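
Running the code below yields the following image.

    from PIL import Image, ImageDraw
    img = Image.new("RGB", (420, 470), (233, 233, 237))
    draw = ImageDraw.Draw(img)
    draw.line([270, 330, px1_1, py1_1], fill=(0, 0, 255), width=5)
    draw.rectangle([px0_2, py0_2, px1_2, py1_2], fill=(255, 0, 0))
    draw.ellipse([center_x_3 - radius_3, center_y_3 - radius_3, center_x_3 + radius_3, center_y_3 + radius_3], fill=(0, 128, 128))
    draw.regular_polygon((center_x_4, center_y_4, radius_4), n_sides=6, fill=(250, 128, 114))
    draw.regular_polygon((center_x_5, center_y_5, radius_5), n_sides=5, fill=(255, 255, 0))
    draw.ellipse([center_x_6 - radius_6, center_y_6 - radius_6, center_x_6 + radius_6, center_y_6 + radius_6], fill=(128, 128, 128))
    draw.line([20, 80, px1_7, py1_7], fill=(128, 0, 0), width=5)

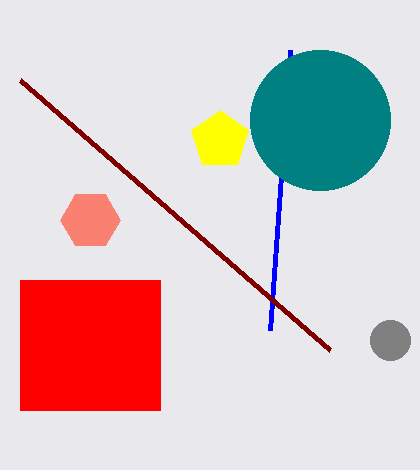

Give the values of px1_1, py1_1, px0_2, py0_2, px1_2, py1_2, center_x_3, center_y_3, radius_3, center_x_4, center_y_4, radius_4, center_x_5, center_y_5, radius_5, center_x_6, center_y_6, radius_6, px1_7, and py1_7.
px1_1 = 290; py1_1 = 50; px0_2 = 20; py0_2 = 280; px1_2 = 160; py1_2 = 410; center_x_3 = 320; center_y_3 = 120; radius_3 = 70; center_x_4 = 90; center_y_4 = 220; radius_4 = 30; center_x_5 = 220; center_y_5 = 140; radius_5 = 30; center_x_6 = 390; center_y_6 = 340; radius_6 = 20; px1_7 = 330; py1_7 = 350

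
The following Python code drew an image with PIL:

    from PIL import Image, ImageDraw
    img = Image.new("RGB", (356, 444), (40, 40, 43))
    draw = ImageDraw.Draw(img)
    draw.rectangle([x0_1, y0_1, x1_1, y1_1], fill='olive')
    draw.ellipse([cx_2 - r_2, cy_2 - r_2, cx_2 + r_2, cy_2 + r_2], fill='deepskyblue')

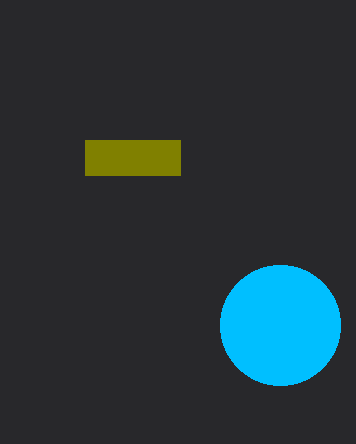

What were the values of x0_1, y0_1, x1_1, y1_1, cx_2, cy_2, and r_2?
x0_1 = 85
y0_1 = 140
x1_1 = 180
y1_1 = 175
cx_2 = 280
cy_2 = 325
r_2 = 60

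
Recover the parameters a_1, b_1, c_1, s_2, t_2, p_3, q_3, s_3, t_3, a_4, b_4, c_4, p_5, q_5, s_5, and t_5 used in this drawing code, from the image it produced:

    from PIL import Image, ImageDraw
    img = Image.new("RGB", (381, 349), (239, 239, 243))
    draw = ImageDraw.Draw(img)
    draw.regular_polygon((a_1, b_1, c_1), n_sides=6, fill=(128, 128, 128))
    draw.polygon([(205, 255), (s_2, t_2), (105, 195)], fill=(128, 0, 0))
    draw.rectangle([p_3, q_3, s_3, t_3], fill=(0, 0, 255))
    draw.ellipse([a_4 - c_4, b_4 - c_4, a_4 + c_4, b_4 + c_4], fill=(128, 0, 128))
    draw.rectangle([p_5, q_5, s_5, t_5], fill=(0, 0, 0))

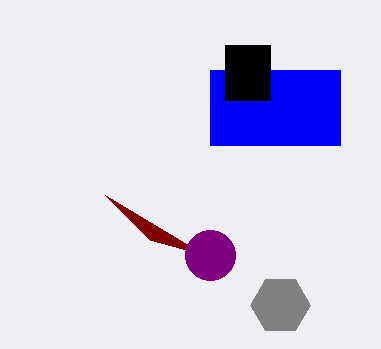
a_1 = 280; b_1 = 305; c_1 = 30; s_2 = 150; t_2 = 240; p_3 = 210; q_3 = 70; s_3 = 340; t_3 = 145; a_4 = 210; b_4 = 255; c_4 = 25; p_5 = 225; q_5 = 45; s_5 = 270; t_5 = 100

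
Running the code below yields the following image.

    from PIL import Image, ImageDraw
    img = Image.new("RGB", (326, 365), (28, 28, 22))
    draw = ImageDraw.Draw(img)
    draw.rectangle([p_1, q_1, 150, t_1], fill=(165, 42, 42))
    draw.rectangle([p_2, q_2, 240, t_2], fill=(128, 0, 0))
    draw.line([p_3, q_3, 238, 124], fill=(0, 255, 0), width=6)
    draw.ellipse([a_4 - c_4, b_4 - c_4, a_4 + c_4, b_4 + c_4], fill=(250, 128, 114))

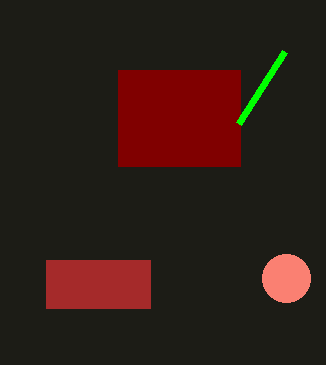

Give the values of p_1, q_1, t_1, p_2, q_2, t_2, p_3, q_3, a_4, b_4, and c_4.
p_1 = 46, q_1 = 260, t_1 = 308, p_2 = 118, q_2 = 70, t_2 = 166, p_3 = 284, q_3 = 52, a_4 = 286, b_4 = 278, c_4 = 24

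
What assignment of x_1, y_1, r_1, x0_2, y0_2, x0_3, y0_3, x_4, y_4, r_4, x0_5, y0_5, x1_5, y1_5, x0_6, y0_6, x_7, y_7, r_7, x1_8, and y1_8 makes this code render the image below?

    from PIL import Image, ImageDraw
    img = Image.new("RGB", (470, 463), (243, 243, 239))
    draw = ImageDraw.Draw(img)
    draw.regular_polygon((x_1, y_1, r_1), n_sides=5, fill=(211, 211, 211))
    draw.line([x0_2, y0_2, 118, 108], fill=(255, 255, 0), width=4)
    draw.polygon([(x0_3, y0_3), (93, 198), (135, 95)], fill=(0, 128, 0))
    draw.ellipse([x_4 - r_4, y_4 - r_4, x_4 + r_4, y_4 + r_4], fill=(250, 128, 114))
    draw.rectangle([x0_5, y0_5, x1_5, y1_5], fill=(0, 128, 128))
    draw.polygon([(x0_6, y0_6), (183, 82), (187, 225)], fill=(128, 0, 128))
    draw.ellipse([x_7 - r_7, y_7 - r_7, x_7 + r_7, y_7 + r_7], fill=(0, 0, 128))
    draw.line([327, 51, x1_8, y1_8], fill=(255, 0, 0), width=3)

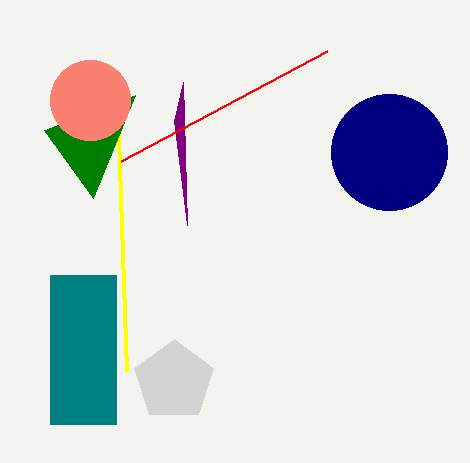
x_1 = 174
y_1 = 381
r_1 = 42
x0_2 = 127
y0_2 = 371
x0_3 = 44
y0_3 = 130
x_4 = 90
y_4 = 100
r_4 = 40
x0_5 = 50
y0_5 = 275
x1_5 = 116
y1_5 = 424
x0_6 = 174
y0_6 = 121
x_7 = 389
y_7 = 152
r_7 = 58
x1_8 = 121
y1_8 = 161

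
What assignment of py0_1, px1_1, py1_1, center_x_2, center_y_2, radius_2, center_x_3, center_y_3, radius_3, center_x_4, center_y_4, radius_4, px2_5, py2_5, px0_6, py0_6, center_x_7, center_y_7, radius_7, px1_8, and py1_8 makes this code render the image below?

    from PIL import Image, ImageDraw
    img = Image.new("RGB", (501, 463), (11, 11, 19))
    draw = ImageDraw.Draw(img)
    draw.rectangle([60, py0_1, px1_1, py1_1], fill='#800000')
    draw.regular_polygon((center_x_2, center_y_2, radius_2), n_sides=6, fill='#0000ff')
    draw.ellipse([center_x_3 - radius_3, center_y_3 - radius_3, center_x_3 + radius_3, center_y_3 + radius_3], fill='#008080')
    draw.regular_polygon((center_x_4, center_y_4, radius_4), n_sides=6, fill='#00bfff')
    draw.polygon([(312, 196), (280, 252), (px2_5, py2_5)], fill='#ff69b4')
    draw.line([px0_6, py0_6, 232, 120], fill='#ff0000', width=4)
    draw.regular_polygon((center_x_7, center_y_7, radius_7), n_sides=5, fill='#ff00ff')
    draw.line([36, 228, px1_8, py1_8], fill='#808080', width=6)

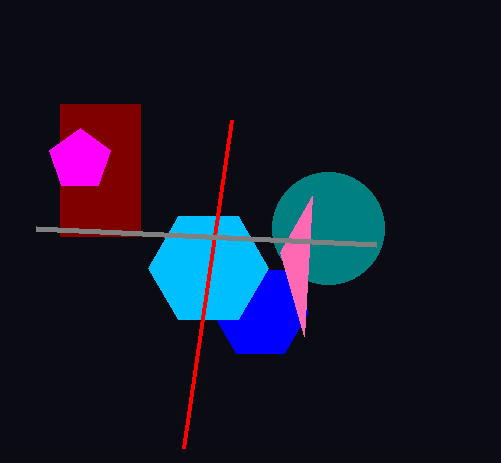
py0_1 = 104
px1_1 = 140
py1_1 = 236
center_x_2 = 260
center_y_2 = 312
radius_2 = 48
center_x_3 = 328
center_y_3 = 228
radius_3 = 56
center_x_4 = 208
center_y_4 = 268
radius_4 = 60
px2_5 = 304
py2_5 = 336
px0_6 = 184
py0_6 = 448
center_x_7 = 80
center_y_7 = 160
radius_7 = 32
px1_8 = 376
py1_8 = 244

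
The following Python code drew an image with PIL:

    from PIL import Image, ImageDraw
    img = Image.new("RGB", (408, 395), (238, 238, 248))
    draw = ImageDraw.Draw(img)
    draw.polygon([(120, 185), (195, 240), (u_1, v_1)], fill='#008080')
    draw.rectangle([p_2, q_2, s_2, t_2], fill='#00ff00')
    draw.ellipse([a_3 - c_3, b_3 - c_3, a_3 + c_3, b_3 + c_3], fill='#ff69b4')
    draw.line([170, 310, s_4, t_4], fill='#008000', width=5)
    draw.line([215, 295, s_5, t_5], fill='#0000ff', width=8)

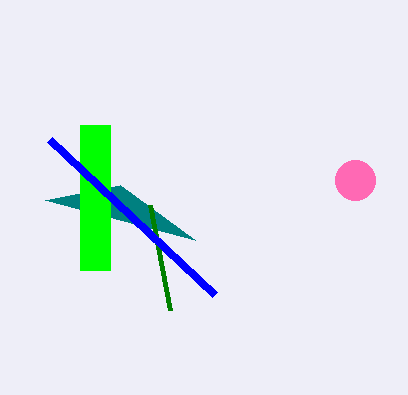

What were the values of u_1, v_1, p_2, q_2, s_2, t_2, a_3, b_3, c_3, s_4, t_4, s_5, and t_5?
u_1 = 45; v_1 = 200; p_2 = 80; q_2 = 125; s_2 = 110; t_2 = 270; a_3 = 355; b_3 = 180; c_3 = 20; s_4 = 150; t_4 = 205; s_5 = 50; t_5 = 140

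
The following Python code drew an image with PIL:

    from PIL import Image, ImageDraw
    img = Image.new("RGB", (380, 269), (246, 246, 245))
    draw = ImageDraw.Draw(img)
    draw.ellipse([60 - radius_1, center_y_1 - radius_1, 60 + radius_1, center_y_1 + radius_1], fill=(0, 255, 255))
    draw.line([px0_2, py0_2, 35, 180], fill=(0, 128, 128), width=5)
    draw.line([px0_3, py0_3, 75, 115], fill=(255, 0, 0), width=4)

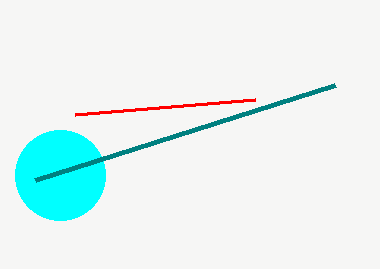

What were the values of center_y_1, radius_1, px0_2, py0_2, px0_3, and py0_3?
center_y_1 = 175
radius_1 = 45
px0_2 = 335
py0_2 = 85
px0_3 = 255
py0_3 = 100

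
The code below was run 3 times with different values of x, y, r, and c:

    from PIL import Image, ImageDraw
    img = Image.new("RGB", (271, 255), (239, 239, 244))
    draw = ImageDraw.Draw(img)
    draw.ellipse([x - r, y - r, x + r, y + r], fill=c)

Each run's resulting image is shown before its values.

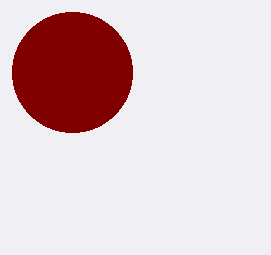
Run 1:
x = 72
y = 72
r = 60
c = 'maroon'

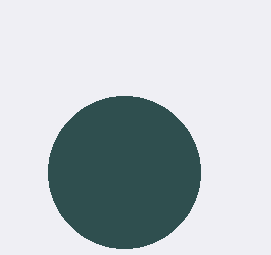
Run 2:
x = 124; y = 172; r = 76; c = 'darkslategray'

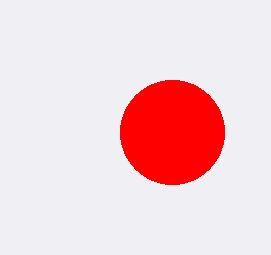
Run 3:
x = 172; y = 132; r = 52; c = 'red'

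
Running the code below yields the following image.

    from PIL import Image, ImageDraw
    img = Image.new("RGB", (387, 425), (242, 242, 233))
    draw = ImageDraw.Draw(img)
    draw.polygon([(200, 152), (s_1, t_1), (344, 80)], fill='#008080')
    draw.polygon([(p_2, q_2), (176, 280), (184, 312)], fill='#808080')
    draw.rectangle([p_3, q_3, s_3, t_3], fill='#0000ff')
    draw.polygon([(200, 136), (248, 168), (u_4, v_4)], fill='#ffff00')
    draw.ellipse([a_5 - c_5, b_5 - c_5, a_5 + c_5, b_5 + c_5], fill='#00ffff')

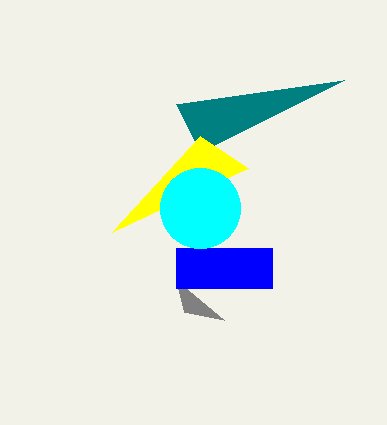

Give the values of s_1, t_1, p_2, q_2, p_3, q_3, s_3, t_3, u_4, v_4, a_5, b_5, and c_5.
s_1 = 176; t_1 = 104; p_2 = 224; q_2 = 320; p_3 = 176; q_3 = 248; s_3 = 272; t_3 = 288; u_4 = 112; v_4 = 232; a_5 = 200; b_5 = 208; c_5 = 40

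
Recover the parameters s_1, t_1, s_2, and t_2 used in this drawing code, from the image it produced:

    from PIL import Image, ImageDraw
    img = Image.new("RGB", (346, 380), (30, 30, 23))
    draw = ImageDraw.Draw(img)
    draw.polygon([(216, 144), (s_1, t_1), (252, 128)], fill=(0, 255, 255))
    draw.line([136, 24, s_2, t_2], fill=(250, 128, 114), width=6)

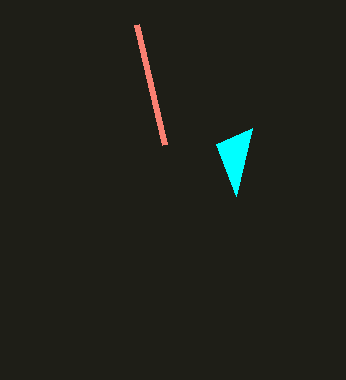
s_1 = 236
t_1 = 196
s_2 = 164
t_2 = 144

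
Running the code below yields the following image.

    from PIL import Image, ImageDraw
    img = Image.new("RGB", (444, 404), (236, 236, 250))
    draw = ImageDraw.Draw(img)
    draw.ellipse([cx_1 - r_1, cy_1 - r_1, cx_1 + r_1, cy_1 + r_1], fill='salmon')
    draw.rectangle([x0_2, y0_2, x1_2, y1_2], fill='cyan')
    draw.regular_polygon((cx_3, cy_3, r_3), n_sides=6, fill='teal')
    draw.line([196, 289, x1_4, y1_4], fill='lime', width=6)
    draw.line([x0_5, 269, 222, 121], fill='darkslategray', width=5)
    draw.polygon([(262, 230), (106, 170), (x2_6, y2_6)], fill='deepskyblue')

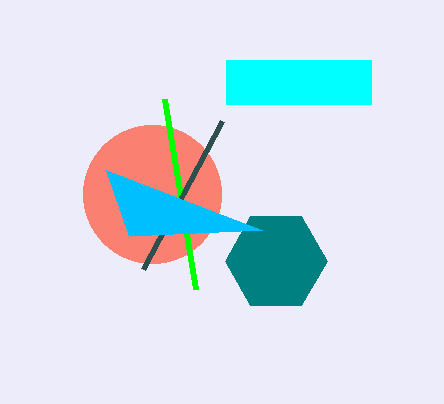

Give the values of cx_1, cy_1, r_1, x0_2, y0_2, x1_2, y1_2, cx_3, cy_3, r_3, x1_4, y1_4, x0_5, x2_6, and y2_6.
cx_1 = 152; cy_1 = 194; r_1 = 69; x0_2 = 226; y0_2 = 60; x1_2 = 371; y1_2 = 104; cx_3 = 276; cy_3 = 261; r_3 = 51; x1_4 = 165; y1_4 = 99; x0_5 = 143; x2_6 = 129; y2_6 = 236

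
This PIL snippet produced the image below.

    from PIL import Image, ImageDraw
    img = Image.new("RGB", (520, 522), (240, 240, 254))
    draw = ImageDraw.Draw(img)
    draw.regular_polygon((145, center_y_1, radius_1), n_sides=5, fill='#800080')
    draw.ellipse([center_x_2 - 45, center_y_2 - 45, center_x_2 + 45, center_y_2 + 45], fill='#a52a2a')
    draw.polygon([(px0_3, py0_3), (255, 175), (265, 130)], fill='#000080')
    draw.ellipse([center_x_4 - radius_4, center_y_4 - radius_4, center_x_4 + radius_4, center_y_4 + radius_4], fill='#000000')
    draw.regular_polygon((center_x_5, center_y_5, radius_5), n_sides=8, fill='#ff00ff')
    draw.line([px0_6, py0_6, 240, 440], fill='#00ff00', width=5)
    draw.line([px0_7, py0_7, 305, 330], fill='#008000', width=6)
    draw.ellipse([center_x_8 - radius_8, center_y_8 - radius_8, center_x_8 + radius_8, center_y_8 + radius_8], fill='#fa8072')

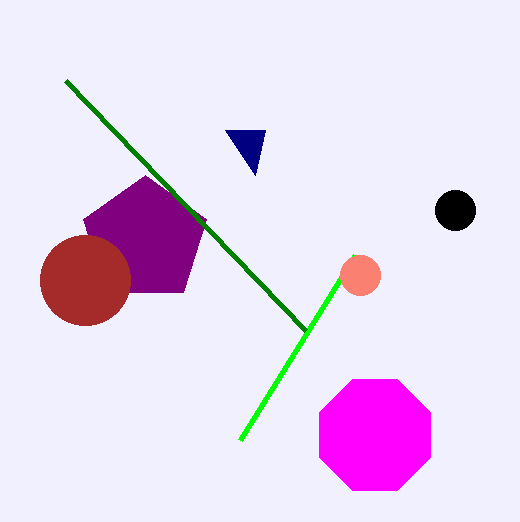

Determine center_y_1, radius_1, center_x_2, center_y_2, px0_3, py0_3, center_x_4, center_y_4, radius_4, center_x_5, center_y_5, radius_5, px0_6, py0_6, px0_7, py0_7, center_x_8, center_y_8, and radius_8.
center_y_1 = 240; radius_1 = 65; center_x_2 = 85; center_y_2 = 280; px0_3 = 225; py0_3 = 130; center_x_4 = 455; center_y_4 = 210; radius_4 = 20; center_x_5 = 375; center_y_5 = 435; radius_5 = 60; px0_6 = 355; py0_6 = 255; px0_7 = 65; py0_7 = 80; center_x_8 = 360; center_y_8 = 275; radius_8 = 20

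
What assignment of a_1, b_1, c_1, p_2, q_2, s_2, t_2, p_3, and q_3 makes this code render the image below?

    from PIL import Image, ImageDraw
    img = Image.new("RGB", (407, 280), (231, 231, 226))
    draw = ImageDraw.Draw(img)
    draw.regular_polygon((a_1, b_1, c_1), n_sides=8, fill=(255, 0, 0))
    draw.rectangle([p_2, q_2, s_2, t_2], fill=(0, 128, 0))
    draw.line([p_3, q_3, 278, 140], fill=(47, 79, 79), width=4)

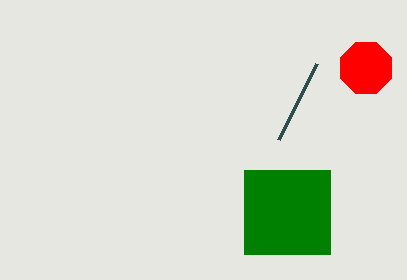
a_1 = 366; b_1 = 68; c_1 = 28; p_2 = 244; q_2 = 170; s_2 = 330; t_2 = 254; p_3 = 316; q_3 = 64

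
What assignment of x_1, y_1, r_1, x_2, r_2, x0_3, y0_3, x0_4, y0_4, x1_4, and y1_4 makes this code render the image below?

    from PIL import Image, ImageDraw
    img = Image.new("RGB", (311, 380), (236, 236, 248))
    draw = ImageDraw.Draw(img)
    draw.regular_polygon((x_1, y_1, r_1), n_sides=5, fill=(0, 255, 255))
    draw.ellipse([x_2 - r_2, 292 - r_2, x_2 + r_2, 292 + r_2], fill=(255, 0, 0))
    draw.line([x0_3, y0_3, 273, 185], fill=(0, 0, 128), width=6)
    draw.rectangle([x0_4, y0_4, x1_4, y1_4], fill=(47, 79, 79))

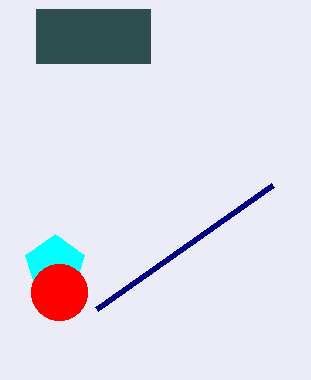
x_1 = 55
y_1 = 265
r_1 = 31
x_2 = 59
r_2 = 28
x0_3 = 97
y0_3 = 309
x0_4 = 36
y0_4 = 9
x1_4 = 150
y1_4 = 63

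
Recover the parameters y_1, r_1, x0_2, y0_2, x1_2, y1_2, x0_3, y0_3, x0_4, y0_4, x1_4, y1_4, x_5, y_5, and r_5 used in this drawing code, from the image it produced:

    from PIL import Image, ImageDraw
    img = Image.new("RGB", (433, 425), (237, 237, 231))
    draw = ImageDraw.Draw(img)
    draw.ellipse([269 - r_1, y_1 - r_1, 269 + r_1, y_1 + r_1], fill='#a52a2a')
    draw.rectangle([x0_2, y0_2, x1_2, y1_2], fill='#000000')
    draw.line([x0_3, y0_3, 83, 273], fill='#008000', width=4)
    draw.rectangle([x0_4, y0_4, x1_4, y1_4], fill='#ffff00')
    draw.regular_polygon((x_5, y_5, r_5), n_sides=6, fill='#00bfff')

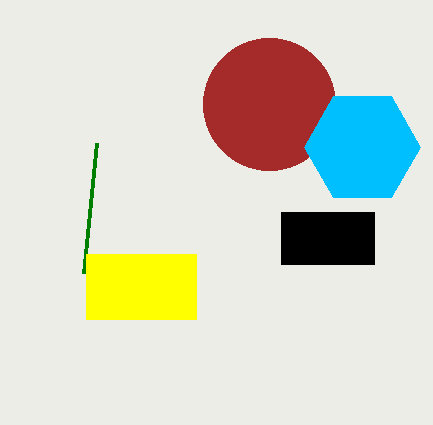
y_1 = 104
r_1 = 66
x0_2 = 281
y0_2 = 212
x1_2 = 374
y1_2 = 264
x0_3 = 96
y0_3 = 143
x0_4 = 86
y0_4 = 254
x1_4 = 196
y1_4 = 319
x_5 = 362
y_5 = 147
r_5 = 58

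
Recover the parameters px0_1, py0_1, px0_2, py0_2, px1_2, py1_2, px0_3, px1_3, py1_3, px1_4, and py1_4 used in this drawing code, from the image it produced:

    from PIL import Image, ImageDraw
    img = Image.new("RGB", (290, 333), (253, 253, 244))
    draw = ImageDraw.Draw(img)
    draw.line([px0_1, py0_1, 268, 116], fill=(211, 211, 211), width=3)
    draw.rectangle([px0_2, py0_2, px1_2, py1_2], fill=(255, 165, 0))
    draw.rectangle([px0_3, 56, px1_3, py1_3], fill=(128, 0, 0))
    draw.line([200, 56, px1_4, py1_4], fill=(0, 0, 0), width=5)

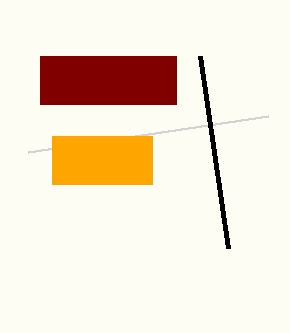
px0_1 = 28, py0_1 = 152, px0_2 = 52, py0_2 = 136, px1_2 = 152, py1_2 = 184, px0_3 = 40, px1_3 = 176, py1_3 = 104, px1_4 = 228, py1_4 = 248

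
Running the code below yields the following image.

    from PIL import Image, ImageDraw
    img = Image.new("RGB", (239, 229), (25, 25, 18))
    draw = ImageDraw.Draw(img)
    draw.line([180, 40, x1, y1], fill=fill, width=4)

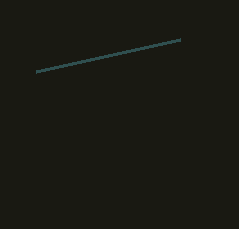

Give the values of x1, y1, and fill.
x1 = 36, y1 = 72, fill = 'darkslategray'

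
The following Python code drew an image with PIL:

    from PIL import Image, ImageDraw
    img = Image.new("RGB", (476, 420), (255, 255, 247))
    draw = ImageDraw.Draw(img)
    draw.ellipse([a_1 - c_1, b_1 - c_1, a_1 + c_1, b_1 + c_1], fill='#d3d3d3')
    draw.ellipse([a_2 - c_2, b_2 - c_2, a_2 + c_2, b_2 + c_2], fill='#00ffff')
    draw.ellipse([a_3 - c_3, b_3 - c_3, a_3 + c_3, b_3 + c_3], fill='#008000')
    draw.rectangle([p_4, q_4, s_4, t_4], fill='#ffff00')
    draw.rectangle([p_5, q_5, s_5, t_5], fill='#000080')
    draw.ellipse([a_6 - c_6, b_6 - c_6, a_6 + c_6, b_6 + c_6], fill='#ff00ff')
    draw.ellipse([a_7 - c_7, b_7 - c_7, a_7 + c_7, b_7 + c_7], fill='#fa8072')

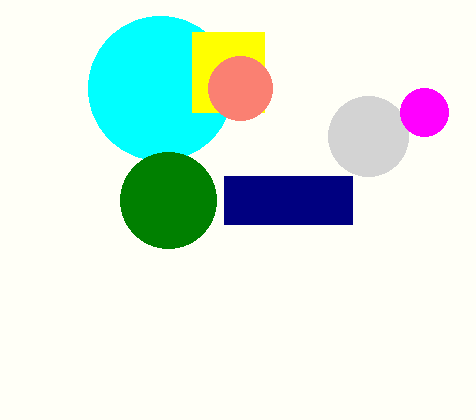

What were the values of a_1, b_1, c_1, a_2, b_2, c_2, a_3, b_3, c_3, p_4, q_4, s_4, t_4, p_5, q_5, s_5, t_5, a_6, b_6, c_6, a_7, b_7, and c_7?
a_1 = 368
b_1 = 136
c_1 = 40
a_2 = 160
b_2 = 88
c_2 = 72
a_3 = 168
b_3 = 200
c_3 = 48
p_4 = 192
q_4 = 32
s_4 = 264
t_4 = 112
p_5 = 224
q_5 = 176
s_5 = 352
t_5 = 224
a_6 = 424
b_6 = 112
c_6 = 24
a_7 = 240
b_7 = 88
c_7 = 32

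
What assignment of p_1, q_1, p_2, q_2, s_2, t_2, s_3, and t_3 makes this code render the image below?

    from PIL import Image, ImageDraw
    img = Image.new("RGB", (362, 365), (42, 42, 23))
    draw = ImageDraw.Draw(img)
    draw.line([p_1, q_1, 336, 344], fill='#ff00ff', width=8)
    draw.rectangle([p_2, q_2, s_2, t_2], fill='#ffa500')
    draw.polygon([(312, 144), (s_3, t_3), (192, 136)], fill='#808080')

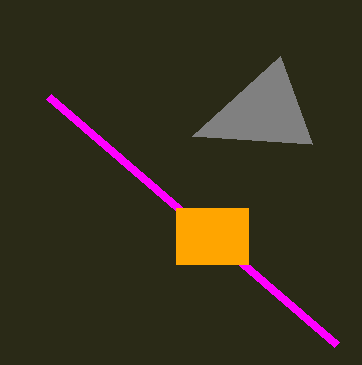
p_1 = 48
q_1 = 96
p_2 = 176
q_2 = 208
s_2 = 248
t_2 = 264
s_3 = 280
t_3 = 56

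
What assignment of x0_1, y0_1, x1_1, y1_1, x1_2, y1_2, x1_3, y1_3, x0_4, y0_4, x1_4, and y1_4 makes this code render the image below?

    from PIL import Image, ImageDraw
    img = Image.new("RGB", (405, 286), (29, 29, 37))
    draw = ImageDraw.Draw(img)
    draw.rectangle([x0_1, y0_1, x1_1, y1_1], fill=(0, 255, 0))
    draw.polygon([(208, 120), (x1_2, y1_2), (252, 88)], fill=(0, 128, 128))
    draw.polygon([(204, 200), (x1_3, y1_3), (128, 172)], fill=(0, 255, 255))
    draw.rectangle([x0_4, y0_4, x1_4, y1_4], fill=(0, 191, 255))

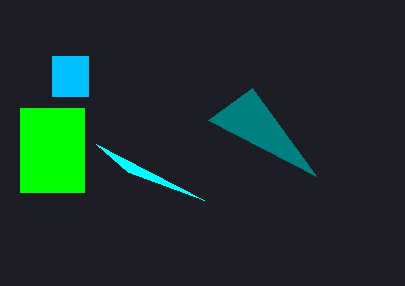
x0_1 = 20, y0_1 = 108, x1_1 = 84, y1_1 = 192, x1_2 = 316, y1_2 = 176, x1_3 = 96, y1_3 = 144, x0_4 = 52, y0_4 = 56, x1_4 = 88, y1_4 = 96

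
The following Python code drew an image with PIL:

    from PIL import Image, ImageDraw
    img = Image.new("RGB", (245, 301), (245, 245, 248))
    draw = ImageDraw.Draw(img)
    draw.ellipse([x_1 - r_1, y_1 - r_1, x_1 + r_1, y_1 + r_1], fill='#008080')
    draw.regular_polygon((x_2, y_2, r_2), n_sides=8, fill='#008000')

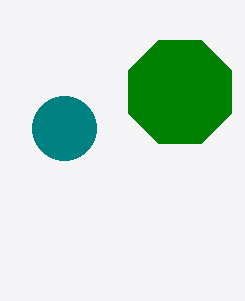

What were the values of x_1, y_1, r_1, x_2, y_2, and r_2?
x_1 = 64
y_1 = 128
r_1 = 32
x_2 = 180
y_2 = 92
r_2 = 56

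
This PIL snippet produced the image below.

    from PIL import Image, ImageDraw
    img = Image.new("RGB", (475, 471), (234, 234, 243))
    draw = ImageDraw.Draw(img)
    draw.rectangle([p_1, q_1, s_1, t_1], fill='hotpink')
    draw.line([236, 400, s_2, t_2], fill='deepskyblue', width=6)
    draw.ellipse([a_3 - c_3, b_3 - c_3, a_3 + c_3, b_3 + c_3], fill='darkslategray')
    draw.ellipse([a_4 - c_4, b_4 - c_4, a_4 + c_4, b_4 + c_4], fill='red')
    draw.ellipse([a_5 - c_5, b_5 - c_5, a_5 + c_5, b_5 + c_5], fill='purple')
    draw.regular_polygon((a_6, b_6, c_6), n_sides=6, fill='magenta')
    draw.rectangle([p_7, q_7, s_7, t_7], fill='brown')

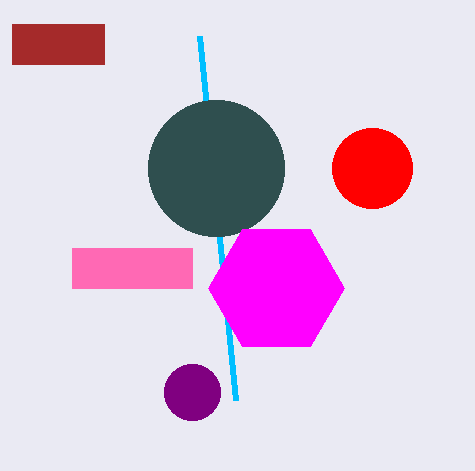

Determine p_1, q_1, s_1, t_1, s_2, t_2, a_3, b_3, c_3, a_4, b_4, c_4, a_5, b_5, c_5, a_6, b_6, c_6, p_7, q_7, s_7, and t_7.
p_1 = 72
q_1 = 248
s_1 = 192
t_1 = 288
s_2 = 200
t_2 = 36
a_3 = 216
b_3 = 168
c_3 = 68
a_4 = 372
b_4 = 168
c_4 = 40
a_5 = 192
b_5 = 392
c_5 = 28
a_6 = 276
b_6 = 288
c_6 = 68
p_7 = 12
q_7 = 24
s_7 = 104
t_7 = 64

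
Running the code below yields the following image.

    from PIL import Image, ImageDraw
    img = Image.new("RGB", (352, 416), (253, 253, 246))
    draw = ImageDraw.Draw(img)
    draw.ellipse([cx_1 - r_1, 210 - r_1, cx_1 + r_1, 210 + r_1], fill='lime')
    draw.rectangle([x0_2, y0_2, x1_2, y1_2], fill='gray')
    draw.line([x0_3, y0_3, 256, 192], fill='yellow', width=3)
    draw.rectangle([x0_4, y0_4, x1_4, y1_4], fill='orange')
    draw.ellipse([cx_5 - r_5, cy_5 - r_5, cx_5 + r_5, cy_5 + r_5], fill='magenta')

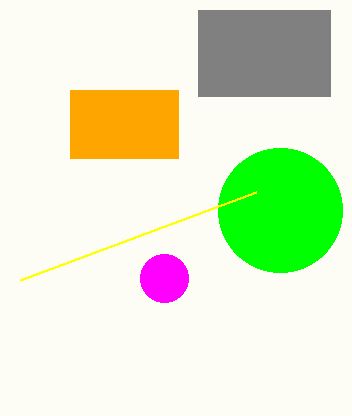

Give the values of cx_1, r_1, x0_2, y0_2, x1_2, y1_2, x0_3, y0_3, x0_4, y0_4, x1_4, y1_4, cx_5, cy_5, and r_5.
cx_1 = 280, r_1 = 62, x0_2 = 198, y0_2 = 10, x1_2 = 330, y1_2 = 96, x0_3 = 20, y0_3 = 280, x0_4 = 70, y0_4 = 90, x1_4 = 178, y1_4 = 158, cx_5 = 164, cy_5 = 278, r_5 = 24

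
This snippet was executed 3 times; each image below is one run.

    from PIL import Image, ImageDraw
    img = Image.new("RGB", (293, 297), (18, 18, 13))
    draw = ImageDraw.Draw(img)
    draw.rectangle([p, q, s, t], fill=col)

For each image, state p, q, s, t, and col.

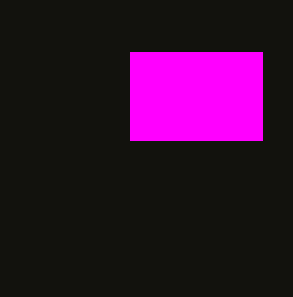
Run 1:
p = 130
q = 52
s = 262
t = 140
col = 'magenta'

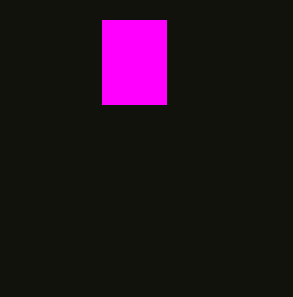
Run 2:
p = 102
q = 20
s = 166
t = 104
col = 'magenta'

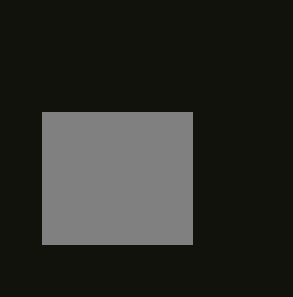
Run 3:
p = 42, q = 112, s = 192, t = 244, col = 'gray'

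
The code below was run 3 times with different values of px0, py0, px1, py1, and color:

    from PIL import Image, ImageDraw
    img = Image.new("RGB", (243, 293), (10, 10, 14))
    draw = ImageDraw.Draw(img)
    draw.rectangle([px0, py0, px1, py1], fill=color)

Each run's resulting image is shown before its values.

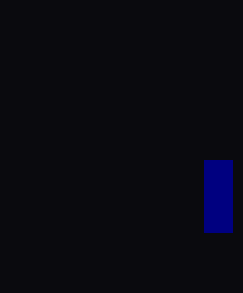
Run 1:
px0 = 204
py0 = 160
px1 = 232
py1 = 232
color = 'navy'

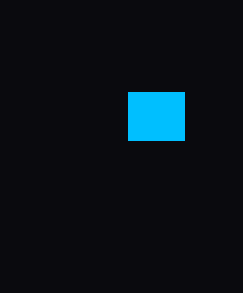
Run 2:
px0 = 128; py0 = 92; px1 = 184; py1 = 140; color = 'deepskyblue'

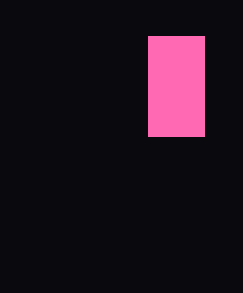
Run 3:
px0 = 148; py0 = 36; px1 = 204; py1 = 136; color = 'hotpink'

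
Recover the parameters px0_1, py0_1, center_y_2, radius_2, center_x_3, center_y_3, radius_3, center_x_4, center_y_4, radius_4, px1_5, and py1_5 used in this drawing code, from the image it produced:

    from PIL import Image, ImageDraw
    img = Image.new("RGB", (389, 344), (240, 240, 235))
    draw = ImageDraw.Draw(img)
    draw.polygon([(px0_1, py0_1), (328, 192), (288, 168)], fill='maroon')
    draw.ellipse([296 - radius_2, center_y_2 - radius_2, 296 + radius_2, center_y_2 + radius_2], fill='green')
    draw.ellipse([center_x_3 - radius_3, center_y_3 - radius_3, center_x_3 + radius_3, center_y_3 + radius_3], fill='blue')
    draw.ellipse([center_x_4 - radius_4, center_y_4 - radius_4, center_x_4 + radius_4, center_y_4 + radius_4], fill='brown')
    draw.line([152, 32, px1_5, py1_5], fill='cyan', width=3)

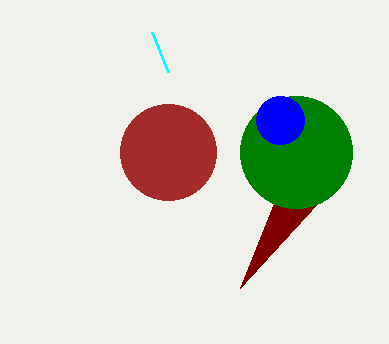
px0_1 = 240
py0_1 = 288
center_y_2 = 152
radius_2 = 56
center_x_3 = 280
center_y_3 = 120
radius_3 = 24
center_x_4 = 168
center_y_4 = 152
radius_4 = 48
px1_5 = 168
py1_5 = 72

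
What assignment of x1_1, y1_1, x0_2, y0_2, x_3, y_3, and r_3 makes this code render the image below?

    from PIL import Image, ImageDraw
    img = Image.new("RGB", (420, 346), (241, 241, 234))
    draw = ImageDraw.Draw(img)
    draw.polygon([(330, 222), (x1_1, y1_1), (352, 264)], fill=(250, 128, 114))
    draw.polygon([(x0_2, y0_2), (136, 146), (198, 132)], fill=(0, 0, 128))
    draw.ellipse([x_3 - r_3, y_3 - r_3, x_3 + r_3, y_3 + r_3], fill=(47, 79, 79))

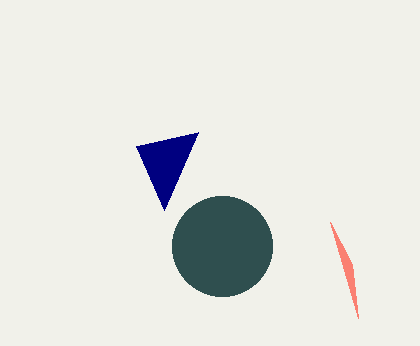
x1_1 = 358, y1_1 = 318, x0_2 = 164, y0_2 = 210, x_3 = 222, y_3 = 246, r_3 = 50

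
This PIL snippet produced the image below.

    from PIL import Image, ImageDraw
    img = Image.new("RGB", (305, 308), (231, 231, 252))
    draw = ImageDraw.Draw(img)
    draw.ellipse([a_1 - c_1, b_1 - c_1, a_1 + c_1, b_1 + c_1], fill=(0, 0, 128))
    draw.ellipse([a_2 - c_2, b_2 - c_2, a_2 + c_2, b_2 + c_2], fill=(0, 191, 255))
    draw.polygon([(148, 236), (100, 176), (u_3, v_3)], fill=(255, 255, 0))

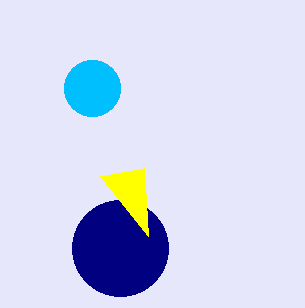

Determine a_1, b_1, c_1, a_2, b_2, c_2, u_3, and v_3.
a_1 = 120; b_1 = 248; c_1 = 48; a_2 = 92; b_2 = 88; c_2 = 28; u_3 = 144; v_3 = 168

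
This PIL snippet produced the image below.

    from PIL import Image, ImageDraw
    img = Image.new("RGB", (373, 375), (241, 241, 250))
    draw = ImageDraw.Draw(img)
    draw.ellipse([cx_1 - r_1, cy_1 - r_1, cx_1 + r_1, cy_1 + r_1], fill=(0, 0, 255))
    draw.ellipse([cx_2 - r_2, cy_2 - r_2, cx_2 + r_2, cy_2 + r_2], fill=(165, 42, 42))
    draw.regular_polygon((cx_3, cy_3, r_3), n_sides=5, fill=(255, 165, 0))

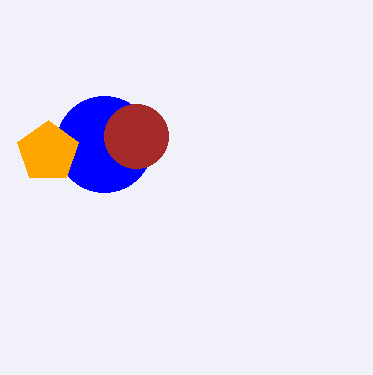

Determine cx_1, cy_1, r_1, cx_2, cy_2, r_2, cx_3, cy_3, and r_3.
cx_1 = 104, cy_1 = 144, r_1 = 48, cx_2 = 136, cy_2 = 136, r_2 = 32, cx_3 = 48, cy_3 = 152, r_3 = 32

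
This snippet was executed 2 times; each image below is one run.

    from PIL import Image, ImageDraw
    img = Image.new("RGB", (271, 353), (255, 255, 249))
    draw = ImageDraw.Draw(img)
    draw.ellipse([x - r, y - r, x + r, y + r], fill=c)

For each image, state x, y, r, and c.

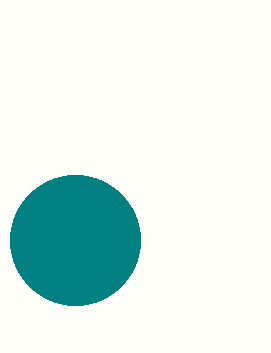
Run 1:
x = 75, y = 240, r = 65, c = 'teal'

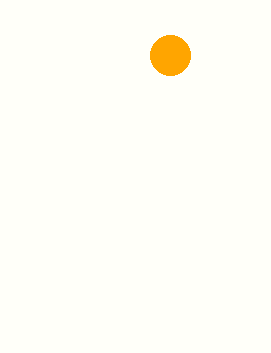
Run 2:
x = 170
y = 55
r = 20
c = 'orange'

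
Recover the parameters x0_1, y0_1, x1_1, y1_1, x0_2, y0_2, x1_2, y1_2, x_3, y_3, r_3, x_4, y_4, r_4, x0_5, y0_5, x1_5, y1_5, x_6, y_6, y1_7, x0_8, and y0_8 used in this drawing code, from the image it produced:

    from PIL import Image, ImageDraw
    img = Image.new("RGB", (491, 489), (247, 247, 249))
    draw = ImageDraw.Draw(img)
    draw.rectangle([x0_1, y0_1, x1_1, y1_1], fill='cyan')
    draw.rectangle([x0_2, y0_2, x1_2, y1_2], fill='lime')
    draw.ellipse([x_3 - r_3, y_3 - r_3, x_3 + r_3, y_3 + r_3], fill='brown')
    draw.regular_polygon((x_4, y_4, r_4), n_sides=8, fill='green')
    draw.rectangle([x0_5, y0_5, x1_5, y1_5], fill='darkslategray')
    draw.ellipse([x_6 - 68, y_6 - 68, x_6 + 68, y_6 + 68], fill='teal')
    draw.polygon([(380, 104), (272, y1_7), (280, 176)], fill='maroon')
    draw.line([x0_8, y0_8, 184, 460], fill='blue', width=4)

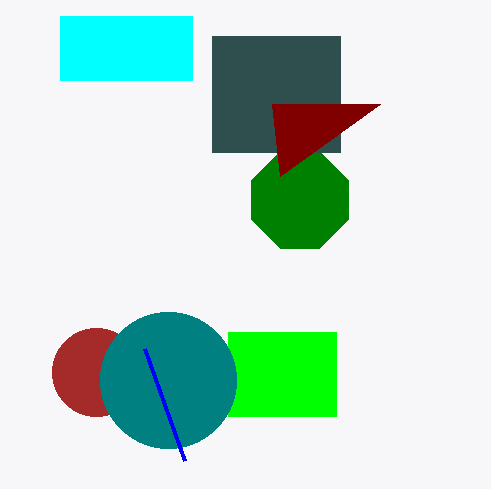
x0_1 = 60; y0_1 = 16; x1_1 = 192; y1_1 = 80; x0_2 = 228; y0_2 = 332; x1_2 = 336; y1_2 = 416; x_3 = 96; y_3 = 372; r_3 = 44; x_4 = 300; y_4 = 200; r_4 = 52; x0_5 = 212; y0_5 = 36; x1_5 = 340; y1_5 = 152; x_6 = 168; y_6 = 380; y1_7 = 104; x0_8 = 144; y0_8 = 348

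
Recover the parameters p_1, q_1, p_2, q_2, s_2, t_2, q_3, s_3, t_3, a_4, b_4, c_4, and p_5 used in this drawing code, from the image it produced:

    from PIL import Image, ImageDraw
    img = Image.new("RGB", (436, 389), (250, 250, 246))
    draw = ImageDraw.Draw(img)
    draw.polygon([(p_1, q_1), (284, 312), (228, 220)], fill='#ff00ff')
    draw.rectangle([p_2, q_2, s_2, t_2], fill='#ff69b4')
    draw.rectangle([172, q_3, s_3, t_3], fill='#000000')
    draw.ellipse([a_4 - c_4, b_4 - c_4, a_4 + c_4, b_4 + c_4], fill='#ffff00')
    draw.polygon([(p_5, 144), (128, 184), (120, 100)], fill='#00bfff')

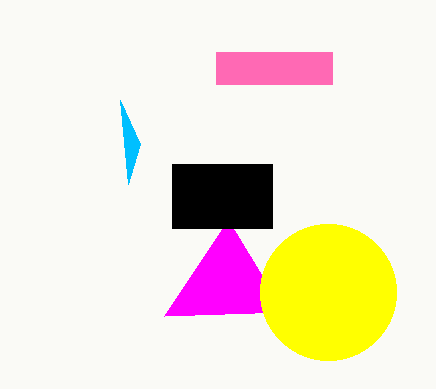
p_1 = 164
q_1 = 316
p_2 = 216
q_2 = 52
s_2 = 332
t_2 = 84
q_3 = 164
s_3 = 272
t_3 = 228
a_4 = 328
b_4 = 292
c_4 = 68
p_5 = 140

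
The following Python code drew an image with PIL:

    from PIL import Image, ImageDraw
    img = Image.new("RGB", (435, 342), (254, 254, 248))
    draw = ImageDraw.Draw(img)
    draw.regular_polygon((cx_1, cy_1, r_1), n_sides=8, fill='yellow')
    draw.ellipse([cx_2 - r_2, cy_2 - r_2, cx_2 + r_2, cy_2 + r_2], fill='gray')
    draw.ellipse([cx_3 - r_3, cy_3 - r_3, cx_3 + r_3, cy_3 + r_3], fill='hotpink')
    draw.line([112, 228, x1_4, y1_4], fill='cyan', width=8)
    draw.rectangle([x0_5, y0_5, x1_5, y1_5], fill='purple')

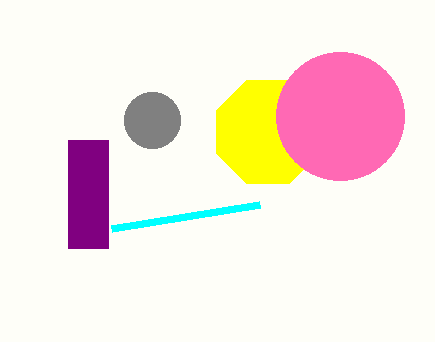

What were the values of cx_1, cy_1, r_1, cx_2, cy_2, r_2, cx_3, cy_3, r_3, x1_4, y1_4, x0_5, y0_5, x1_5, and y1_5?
cx_1 = 268
cy_1 = 132
r_1 = 56
cx_2 = 152
cy_2 = 120
r_2 = 28
cx_3 = 340
cy_3 = 116
r_3 = 64
x1_4 = 260
y1_4 = 204
x0_5 = 68
y0_5 = 140
x1_5 = 108
y1_5 = 248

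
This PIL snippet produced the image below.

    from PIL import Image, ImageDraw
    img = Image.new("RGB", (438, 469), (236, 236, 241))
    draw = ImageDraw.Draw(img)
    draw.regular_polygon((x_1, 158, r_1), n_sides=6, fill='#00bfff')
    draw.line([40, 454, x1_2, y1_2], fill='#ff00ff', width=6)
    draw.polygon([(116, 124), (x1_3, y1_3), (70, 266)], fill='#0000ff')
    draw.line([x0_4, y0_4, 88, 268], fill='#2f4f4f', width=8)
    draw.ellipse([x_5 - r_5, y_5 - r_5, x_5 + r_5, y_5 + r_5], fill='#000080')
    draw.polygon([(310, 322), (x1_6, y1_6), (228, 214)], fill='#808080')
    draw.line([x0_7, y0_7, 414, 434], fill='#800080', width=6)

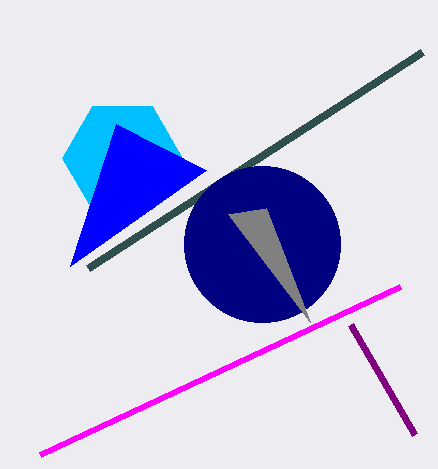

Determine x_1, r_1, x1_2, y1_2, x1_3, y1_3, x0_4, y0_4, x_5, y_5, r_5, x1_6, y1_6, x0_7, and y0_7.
x_1 = 122; r_1 = 60; x1_2 = 400; y1_2 = 286; x1_3 = 206; y1_3 = 170; x0_4 = 422; y0_4 = 52; x_5 = 262; y_5 = 244; r_5 = 78; x1_6 = 266; y1_6 = 208; x0_7 = 350; y0_7 = 324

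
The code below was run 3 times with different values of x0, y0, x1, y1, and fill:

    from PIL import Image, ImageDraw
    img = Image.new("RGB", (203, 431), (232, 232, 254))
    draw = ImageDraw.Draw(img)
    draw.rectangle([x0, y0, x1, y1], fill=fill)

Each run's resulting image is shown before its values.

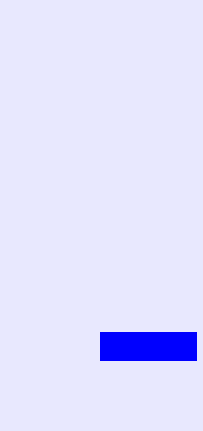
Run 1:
x0 = 100
y0 = 332
x1 = 196
y1 = 360
fill = 'blue'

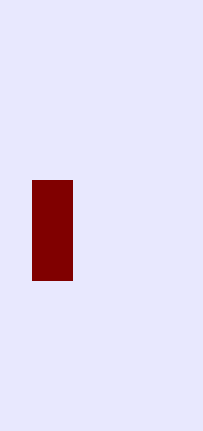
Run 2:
x0 = 32; y0 = 180; x1 = 72; y1 = 280; fill = 'maroon'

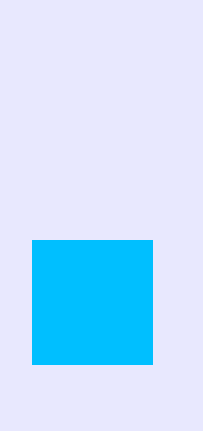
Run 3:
x0 = 32
y0 = 240
x1 = 152
y1 = 364
fill = 'deepskyblue'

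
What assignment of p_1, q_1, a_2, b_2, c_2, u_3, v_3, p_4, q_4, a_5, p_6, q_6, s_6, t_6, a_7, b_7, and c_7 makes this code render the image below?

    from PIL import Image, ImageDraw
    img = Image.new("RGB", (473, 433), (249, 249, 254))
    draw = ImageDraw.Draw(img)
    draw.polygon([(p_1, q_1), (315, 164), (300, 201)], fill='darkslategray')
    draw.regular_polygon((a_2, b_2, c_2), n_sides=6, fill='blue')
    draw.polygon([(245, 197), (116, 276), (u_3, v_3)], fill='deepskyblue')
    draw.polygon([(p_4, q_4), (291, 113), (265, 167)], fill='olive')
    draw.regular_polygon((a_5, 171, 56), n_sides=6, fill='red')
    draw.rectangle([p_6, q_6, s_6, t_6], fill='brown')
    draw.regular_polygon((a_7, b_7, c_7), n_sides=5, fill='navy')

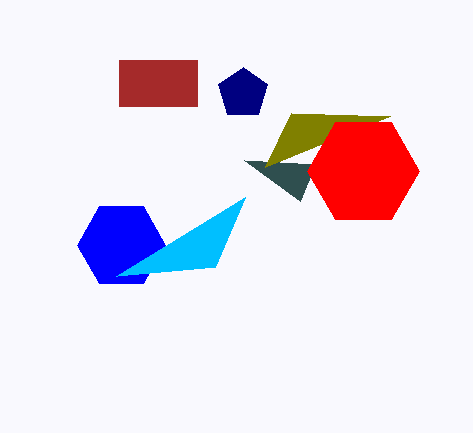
p_1 = 244
q_1 = 160
a_2 = 121
b_2 = 245
c_2 = 44
u_3 = 215
v_3 = 267
p_4 = 390
q_4 = 116
a_5 = 363
p_6 = 119
q_6 = 60
s_6 = 197
t_6 = 106
a_7 = 243
b_7 = 93
c_7 = 26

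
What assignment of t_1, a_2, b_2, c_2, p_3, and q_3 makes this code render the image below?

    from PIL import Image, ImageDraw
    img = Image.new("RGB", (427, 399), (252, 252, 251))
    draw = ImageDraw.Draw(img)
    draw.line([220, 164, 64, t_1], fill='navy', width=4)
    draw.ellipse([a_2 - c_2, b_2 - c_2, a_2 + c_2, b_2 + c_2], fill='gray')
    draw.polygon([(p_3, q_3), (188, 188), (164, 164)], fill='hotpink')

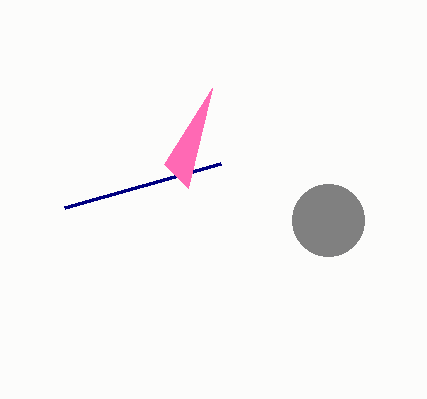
t_1 = 208
a_2 = 328
b_2 = 220
c_2 = 36
p_3 = 212
q_3 = 88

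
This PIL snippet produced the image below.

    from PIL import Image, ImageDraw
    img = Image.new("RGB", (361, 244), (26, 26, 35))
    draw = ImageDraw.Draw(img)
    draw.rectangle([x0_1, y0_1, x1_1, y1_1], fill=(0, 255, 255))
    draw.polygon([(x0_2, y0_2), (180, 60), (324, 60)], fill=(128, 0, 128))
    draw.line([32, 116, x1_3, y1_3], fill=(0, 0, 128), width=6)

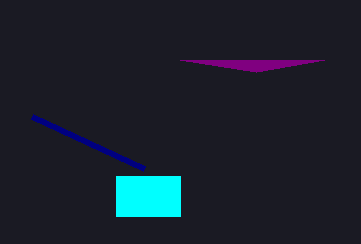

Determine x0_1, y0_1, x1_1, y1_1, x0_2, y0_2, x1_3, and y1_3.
x0_1 = 116
y0_1 = 176
x1_1 = 180
y1_1 = 216
x0_2 = 256
y0_2 = 72
x1_3 = 144
y1_3 = 168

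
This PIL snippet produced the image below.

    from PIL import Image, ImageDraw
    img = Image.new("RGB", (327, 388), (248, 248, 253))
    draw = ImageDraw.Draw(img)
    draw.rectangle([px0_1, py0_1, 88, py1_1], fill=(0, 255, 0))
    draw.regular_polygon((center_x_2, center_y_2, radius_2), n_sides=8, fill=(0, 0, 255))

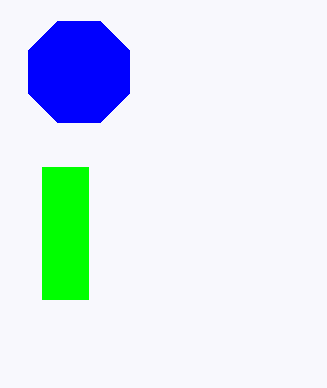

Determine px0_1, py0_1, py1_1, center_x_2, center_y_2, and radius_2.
px0_1 = 42
py0_1 = 167
py1_1 = 299
center_x_2 = 79
center_y_2 = 72
radius_2 = 55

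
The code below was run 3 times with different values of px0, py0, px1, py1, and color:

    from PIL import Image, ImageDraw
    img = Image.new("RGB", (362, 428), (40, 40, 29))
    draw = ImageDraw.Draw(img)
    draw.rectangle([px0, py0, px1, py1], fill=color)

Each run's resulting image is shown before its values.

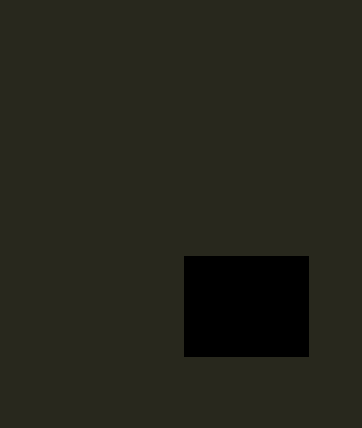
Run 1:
px0 = 184, py0 = 256, px1 = 308, py1 = 356, color = 'black'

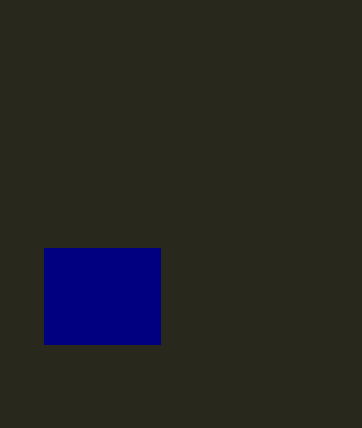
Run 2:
px0 = 44, py0 = 248, px1 = 160, py1 = 344, color = 'navy'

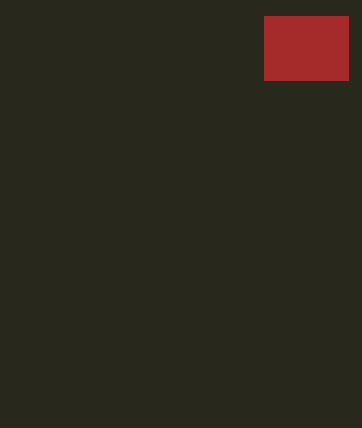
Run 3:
px0 = 264
py0 = 16
px1 = 348
py1 = 80
color = 'brown'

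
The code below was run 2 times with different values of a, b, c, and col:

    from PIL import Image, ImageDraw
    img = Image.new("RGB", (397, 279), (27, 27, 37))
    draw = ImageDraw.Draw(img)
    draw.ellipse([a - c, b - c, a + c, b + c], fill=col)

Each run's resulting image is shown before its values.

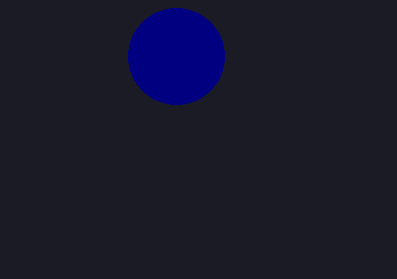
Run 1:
a = 176; b = 56; c = 48; col = 'navy'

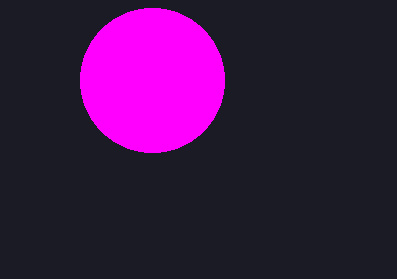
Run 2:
a = 152, b = 80, c = 72, col = 'magenta'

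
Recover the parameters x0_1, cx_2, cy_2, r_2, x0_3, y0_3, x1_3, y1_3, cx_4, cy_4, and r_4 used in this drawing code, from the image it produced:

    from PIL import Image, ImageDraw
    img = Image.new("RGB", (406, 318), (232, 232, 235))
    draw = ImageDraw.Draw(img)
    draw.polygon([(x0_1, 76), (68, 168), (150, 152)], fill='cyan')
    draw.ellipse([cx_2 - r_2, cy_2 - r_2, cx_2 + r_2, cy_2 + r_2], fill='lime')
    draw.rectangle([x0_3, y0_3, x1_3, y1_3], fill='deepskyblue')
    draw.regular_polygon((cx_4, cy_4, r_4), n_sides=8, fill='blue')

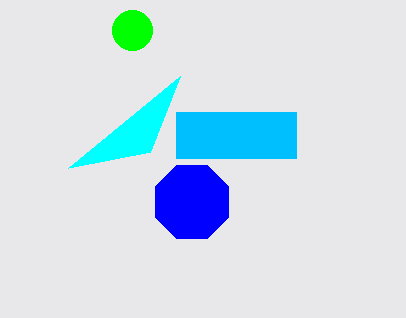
x0_1 = 180
cx_2 = 132
cy_2 = 30
r_2 = 20
x0_3 = 176
y0_3 = 112
x1_3 = 296
y1_3 = 158
cx_4 = 192
cy_4 = 202
r_4 = 40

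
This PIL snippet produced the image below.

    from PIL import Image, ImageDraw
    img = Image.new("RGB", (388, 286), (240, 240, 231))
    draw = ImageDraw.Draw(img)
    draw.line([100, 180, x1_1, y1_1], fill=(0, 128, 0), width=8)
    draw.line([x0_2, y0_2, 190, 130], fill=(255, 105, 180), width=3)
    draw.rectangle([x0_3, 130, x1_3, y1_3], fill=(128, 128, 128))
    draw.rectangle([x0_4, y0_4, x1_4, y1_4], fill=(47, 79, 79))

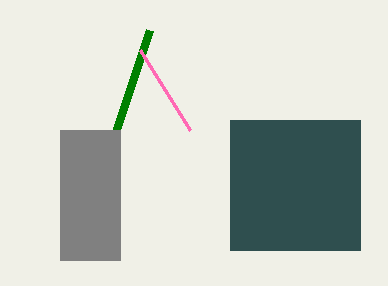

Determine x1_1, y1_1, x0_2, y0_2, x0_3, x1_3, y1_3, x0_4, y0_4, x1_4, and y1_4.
x1_1 = 150; y1_1 = 30; x0_2 = 140; y0_2 = 50; x0_3 = 60; x1_3 = 120; y1_3 = 260; x0_4 = 230; y0_4 = 120; x1_4 = 360; y1_4 = 250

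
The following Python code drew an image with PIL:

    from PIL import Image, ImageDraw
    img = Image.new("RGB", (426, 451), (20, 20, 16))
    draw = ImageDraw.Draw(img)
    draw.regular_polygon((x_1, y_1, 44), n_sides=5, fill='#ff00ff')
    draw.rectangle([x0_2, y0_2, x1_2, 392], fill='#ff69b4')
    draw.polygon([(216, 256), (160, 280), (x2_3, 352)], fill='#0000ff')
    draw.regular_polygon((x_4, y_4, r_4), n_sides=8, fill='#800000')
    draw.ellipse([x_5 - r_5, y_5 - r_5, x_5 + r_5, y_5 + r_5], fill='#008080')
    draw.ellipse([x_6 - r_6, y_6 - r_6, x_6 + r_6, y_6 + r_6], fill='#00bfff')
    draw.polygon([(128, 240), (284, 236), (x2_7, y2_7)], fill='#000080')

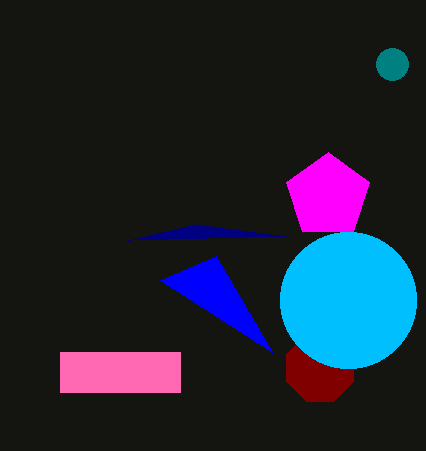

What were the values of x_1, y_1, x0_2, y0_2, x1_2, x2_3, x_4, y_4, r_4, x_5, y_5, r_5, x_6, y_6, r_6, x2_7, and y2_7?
x_1 = 328; y_1 = 196; x0_2 = 60; y0_2 = 352; x1_2 = 180; x2_3 = 272; x_4 = 320; y_4 = 368; r_4 = 36; x_5 = 392; y_5 = 64; r_5 = 16; x_6 = 348; y_6 = 300; r_6 = 68; x2_7 = 196; y2_7 = 224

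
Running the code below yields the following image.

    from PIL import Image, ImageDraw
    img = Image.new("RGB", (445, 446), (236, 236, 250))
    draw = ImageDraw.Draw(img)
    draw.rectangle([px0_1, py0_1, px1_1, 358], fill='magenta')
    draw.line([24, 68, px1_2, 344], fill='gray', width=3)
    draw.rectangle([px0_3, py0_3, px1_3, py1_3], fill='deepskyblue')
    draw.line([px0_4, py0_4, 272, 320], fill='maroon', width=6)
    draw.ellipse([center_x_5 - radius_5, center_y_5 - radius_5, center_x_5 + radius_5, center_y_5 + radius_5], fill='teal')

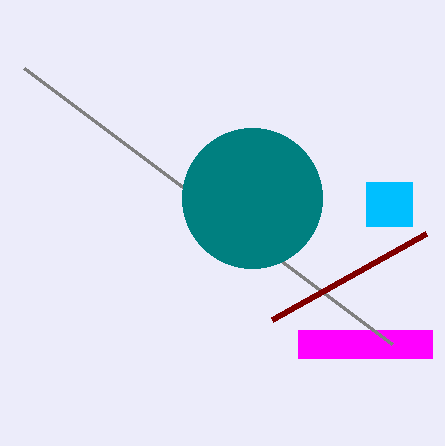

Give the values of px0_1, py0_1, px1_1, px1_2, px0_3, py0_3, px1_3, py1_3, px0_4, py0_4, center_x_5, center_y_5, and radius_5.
px0_1 = 298; py0_1 = 330; px1_1 = 432; px1_2 = 392; px0_3 = 366; py0_3 = 182; px1_3 = 412; py1_3 = 226; px0_4 = 426; py0_4 = 234; center_x_5 = 252; center_y_5 = 198; radius_5 = 70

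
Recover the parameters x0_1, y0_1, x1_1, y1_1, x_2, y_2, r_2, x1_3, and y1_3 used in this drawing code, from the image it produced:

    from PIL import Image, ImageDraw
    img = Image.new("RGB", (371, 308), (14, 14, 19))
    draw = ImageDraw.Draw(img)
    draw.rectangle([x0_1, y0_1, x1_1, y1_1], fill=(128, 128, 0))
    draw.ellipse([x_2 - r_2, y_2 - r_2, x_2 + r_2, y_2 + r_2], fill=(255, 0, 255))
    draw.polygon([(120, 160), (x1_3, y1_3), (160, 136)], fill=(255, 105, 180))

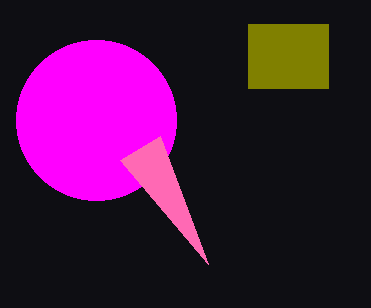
x0_1 = 248, y0_1 = 24, x1_1 = 328, y1_1 = 88, x_2 = 96, y_2 = 120, r_2 = 80, x1_3 = 208, y1_3 = 264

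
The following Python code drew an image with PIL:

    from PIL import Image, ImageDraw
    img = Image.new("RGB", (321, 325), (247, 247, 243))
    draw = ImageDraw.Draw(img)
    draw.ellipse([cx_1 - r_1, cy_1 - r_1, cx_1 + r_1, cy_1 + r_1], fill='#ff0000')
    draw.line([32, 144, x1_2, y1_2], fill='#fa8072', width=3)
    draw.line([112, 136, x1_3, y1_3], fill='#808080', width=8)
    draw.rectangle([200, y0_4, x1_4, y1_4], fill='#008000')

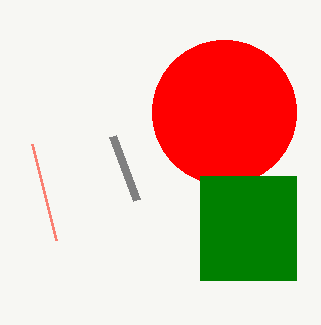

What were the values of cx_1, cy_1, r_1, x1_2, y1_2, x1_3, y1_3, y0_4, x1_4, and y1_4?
cx_1 = 224, cy_1 = 112, r_1 = 72, x1_2 = 56, y1_2 = 240, x1_3 = 136, y1_3 = 200, y0_4 = 176, x1_4 = 296, y1_4 = 280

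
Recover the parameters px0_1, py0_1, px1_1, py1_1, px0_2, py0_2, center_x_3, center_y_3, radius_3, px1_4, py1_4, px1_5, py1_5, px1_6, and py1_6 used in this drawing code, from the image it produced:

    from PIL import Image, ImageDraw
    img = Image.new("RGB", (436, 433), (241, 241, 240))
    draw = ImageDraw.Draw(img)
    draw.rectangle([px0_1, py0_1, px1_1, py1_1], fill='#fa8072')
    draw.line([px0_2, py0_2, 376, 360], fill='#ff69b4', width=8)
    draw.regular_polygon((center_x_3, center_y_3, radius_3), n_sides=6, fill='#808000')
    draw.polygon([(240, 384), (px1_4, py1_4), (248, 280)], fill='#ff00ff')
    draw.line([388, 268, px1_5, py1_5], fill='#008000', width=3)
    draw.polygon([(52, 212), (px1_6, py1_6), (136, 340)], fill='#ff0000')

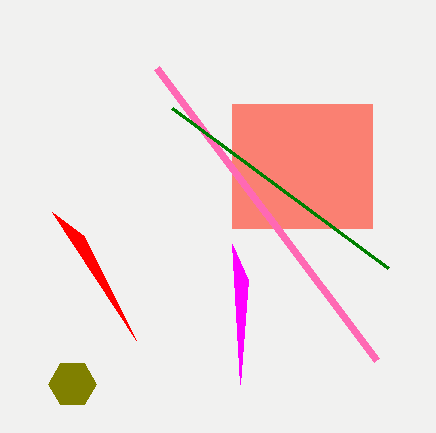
px0_1 = 232
py0_1 = 104
px1_1 = 372
py1_1 = 228
px0_2 = 156
py0_2 = 68
center_x_3 = 72
center_y_3 = 384
radius_3 = 24
px1_4 = 232
py1_4 = 244
px1_5 = 172
py1_5 = 108
px1_6 = 84
py1_6 = 236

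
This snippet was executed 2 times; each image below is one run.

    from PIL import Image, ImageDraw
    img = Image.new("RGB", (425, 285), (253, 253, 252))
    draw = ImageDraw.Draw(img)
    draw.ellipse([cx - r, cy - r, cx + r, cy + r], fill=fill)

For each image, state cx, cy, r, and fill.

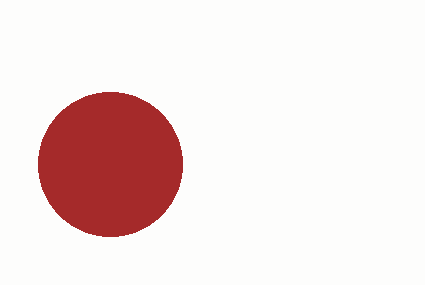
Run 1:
cx = 110, cy = 164, r = 72, fill = 'brown'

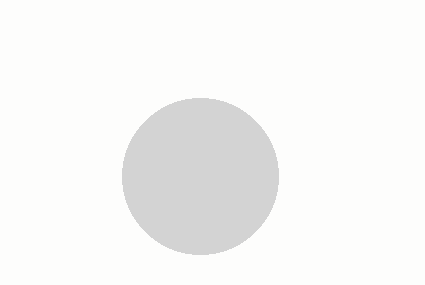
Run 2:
cx = 200
cy = 176
r = 78
fill = 'lightgray'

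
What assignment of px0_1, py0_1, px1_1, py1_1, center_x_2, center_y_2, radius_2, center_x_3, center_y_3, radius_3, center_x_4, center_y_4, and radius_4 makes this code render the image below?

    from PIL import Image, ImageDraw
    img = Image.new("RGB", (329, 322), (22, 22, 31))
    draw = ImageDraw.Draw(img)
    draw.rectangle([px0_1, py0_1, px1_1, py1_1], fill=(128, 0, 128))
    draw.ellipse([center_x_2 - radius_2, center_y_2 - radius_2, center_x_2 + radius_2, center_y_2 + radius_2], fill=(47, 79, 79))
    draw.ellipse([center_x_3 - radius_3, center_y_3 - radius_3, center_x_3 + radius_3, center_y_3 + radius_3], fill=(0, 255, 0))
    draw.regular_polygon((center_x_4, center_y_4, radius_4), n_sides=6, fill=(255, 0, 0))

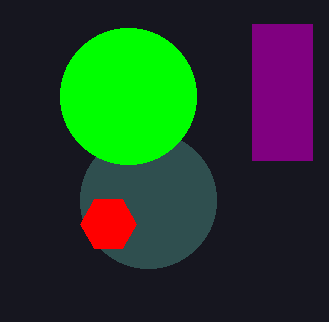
px0_1 = 252, py0_1 = 24, px1_1 = 312, py1_1 = 160, center_x_2 = 148, center_y_2 = 200, radius_2 = 68, center_x_3 = 128, center_y_3 = 96, radius_3 = 68, center_x_4 = 108, center_y_4 = 224, radius_4 = 28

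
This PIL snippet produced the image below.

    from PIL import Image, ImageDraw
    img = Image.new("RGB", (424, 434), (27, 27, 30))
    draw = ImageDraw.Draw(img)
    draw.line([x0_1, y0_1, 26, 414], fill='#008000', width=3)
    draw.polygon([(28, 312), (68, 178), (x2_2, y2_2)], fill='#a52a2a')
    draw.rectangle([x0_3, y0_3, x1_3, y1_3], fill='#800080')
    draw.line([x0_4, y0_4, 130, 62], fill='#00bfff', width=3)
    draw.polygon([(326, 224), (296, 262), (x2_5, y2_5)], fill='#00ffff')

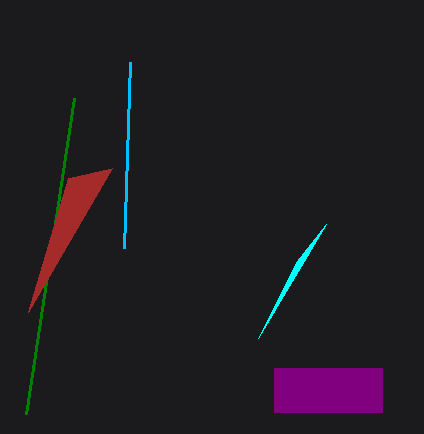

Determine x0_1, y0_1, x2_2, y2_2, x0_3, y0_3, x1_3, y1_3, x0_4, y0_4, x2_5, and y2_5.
x0_1 = 74, y0_1 = 98, x2_2 = 112, y2_2 = 168, x0_3 = 274, y0_3 = 368, x1_3 = 382, y1_3 = 412, x0_4 = 124, y0_4 = 248, x2_5 = 258, y2_5 = 338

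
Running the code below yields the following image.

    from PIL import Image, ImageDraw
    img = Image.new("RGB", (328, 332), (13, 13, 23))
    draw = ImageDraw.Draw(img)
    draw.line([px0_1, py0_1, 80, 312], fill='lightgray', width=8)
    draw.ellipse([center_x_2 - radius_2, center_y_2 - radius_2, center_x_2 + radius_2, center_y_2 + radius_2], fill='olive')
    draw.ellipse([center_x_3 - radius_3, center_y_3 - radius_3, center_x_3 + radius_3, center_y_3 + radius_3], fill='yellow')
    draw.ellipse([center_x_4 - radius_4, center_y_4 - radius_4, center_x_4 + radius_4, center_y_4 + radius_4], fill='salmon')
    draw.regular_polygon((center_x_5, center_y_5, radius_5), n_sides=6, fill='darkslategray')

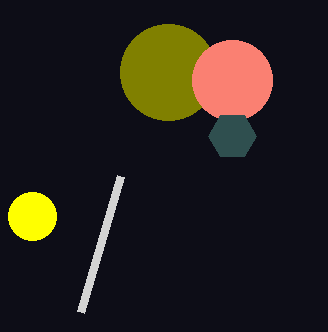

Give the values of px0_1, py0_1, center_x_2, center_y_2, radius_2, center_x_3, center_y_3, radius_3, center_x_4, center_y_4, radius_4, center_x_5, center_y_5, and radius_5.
px0_1 = 120; py0_1 = 176; center_x_2 = 168; center_y_2 = 72; radius_2 = 48; center_x_3 = 32; center_y_3 = 216; radius_3 = 24; center_x_4 = 232; center_y_4 = 80; radius_4 = 40; center_x_5 = 232; center_y_5 = 136; radius_5 = 24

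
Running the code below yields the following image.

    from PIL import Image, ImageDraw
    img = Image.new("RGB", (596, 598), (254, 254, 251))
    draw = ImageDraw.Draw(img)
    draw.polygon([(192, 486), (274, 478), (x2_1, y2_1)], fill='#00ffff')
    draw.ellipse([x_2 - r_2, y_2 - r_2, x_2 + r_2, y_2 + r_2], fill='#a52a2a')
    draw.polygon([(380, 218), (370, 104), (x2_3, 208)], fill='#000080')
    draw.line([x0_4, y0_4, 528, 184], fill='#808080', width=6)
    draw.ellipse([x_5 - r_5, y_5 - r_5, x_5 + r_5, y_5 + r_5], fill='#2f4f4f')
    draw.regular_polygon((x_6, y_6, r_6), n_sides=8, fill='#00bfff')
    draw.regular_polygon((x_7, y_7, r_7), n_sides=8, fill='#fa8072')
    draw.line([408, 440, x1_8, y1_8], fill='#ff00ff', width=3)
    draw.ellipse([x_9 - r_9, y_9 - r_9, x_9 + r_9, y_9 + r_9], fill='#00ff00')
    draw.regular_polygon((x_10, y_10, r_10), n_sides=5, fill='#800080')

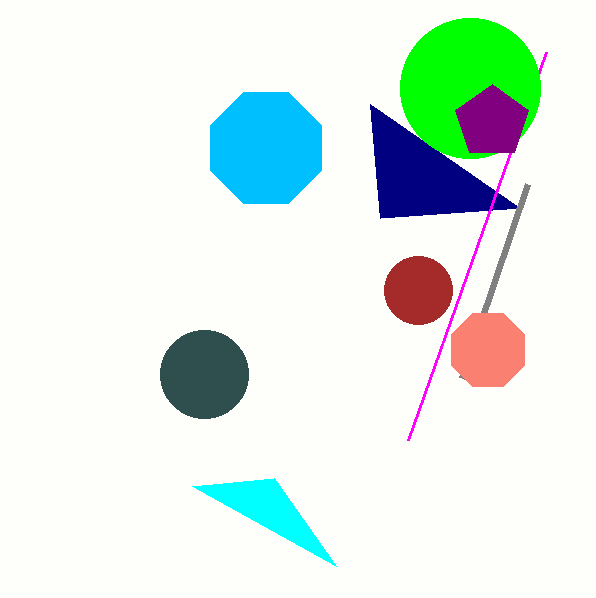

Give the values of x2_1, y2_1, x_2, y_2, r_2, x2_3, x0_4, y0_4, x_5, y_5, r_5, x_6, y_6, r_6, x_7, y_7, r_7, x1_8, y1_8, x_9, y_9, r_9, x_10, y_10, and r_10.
x2_1 = 336; y2_1 = 566; x_2 = 418; y_2 = 290; r_2 = 34; x2_3 = 520; x0_4 = 462; y0_4 = 378; x_5 = 204; y_5 = 374; r_5 = 44; x_6 = 266; y_6 = 148; r_6 = 60; x_7 = 488; y_7 = 350; r_7 = 40; x1_8 = 546; y1_8 = 52; x_9 = 470; y_9 = 88; r_9 = 70; x_10 = 492; y_10 = 122; r_10 = 38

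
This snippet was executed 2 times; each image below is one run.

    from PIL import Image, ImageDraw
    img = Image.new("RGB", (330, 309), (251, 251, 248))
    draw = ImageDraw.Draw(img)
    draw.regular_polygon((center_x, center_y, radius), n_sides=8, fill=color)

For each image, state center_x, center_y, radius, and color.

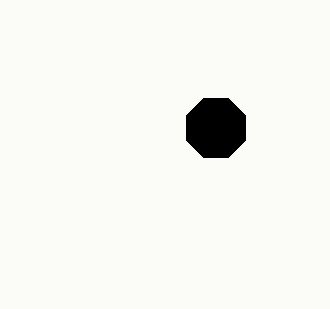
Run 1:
center_x = 216
center_y = 128
radius = 32
color = 'black'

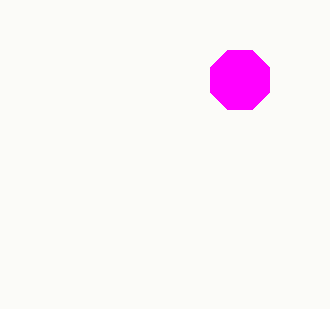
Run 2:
center_x = 240; center_y = 80; radius = 32; color = 'magenta'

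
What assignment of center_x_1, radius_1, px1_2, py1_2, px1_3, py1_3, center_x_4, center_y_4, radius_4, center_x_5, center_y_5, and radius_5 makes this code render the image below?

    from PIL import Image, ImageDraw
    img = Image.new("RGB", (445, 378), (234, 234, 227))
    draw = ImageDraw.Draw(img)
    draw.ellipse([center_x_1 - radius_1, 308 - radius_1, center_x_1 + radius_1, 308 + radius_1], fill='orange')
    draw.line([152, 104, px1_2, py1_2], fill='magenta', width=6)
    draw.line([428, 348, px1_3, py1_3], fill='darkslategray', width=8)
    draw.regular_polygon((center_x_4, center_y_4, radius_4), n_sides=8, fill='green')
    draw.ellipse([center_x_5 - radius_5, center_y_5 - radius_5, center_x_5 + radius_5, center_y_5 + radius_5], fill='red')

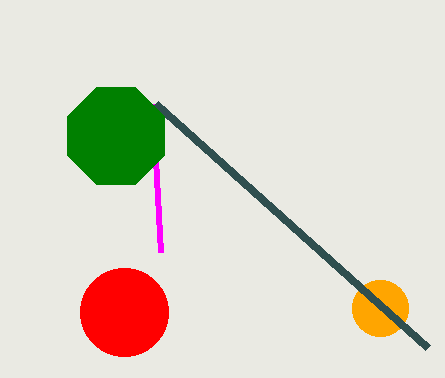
center_x_1 = 380
radius_1 = 28
px1_2 = 160
py1_2 = 252
px1_3 = 156
py1_3 = 104
center_x_4 = 116
center_y_4 = 136
radius_4 = 52
center_x_5 = 124
center_y_5 = 312
radius_5 = 44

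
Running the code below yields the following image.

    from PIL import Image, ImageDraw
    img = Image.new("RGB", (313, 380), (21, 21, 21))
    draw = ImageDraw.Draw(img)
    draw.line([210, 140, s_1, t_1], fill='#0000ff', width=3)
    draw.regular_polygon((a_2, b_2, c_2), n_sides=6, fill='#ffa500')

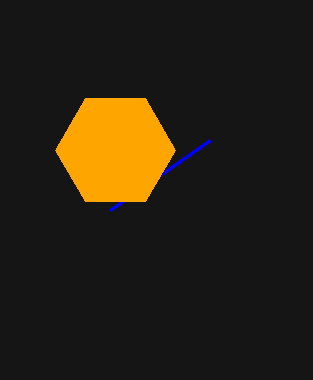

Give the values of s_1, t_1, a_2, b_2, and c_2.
s_1 = 110
t_1 = 210
a_2 = 115
b_2 = 150
c_2 = 60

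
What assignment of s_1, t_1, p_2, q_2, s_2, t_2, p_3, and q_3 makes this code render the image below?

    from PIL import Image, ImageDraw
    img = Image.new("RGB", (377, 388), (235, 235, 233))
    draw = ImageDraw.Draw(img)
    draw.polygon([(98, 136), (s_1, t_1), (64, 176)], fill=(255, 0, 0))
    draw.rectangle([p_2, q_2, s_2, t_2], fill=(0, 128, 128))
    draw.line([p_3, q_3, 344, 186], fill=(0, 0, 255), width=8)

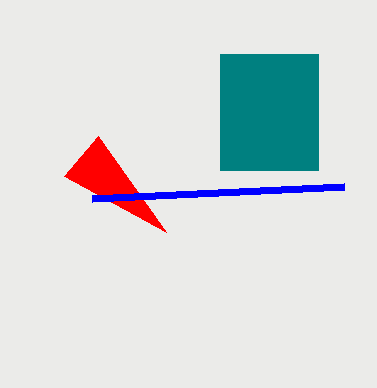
s_1 = 166
t_1 = 232
p_2 = 220
q_2 = 54
s_2 = 318
t_2 = 170
p_3 = 92
q_3 = 198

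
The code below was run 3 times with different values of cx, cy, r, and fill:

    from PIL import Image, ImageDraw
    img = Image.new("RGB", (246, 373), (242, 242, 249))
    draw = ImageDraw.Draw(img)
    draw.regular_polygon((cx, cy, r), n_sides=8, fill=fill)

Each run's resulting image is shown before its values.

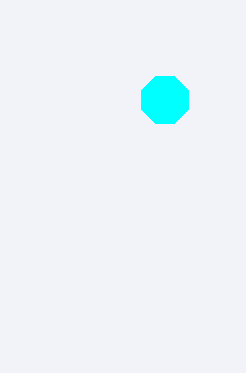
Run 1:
cx = 165
cy = 100
r = 25
fill = 'cyan'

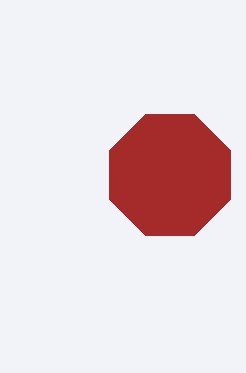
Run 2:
cx = 170
cy = 175
r = 65
fill = 'brown'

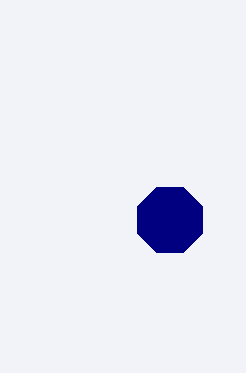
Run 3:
cx = 170
cy = 220
r = 35
fill = 'navy'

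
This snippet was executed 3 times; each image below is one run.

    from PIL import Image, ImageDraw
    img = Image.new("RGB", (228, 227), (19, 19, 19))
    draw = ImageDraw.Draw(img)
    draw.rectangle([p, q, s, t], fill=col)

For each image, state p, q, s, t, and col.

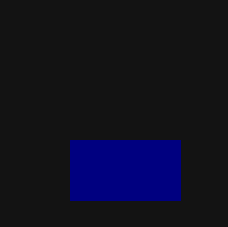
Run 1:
p = 70, q = 140, s = 180, t = 200, col = 'navy'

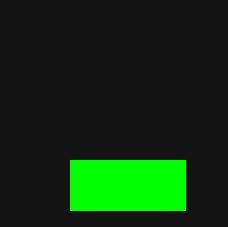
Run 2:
p = 70; q = 160; s = 185; t = 210; col = 'lime'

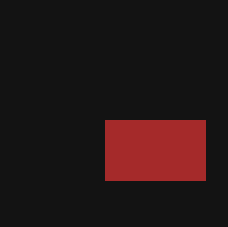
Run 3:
p = 105
q = 120
s = 205
t = 180
col = 'brown'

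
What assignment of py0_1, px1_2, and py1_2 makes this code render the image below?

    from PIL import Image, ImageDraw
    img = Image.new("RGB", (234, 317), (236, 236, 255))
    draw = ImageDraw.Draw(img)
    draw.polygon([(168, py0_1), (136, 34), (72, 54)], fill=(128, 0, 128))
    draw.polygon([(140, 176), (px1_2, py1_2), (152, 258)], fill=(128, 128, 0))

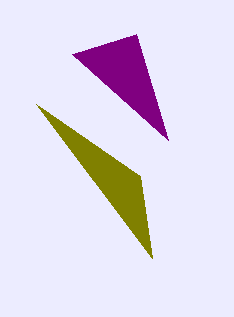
py0_1 = 140
px1_2 = 36
py1_2 = 104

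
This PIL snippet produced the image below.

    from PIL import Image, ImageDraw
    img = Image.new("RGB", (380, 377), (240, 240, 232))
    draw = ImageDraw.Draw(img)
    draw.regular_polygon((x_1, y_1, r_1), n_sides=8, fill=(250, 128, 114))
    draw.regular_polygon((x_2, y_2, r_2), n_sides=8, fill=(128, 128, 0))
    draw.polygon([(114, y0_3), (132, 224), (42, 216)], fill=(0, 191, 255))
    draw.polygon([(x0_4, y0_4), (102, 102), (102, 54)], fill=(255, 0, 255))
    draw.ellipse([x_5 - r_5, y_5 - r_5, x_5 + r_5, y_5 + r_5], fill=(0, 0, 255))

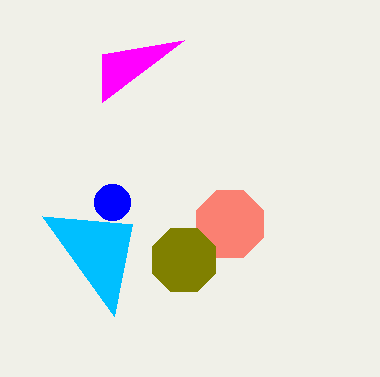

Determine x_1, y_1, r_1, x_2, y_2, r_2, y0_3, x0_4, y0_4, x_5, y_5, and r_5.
x_1 = 230, y_1 = 224, r_1 = 36, x_2 = 184, y_2 = 260, r_2 = 34, y0_3 = 316, x0_4 = 184, y0_4 = 40, x_5 = 112, y_5 = 202, r_5 = 18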